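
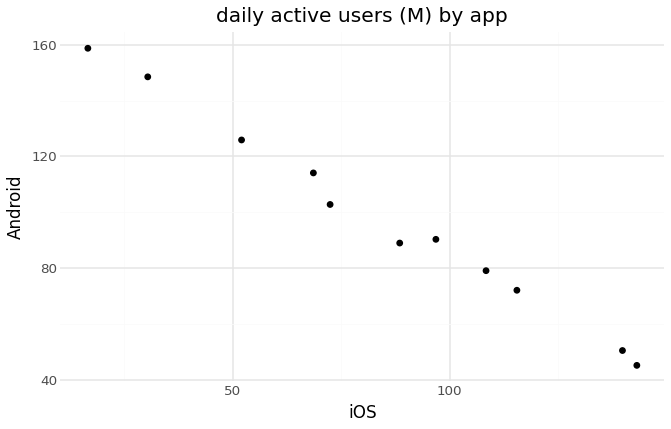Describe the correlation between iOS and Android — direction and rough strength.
negative, strong

Points are negatively correlated; strong (|r| ≈ 1.0).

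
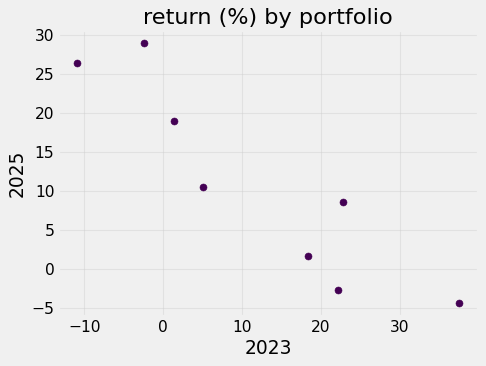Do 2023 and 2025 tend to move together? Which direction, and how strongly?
Points are negatively correlated; strong (|r| ≈ 0.9).

negative, strong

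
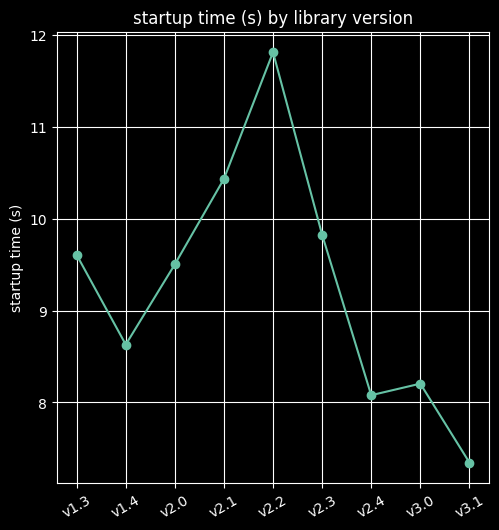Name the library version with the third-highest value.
v2.3

Top 4: v2.2 ≈ 12.0, v2.1 ≈ 10.5, v2.3 ≈ 10.0, v1.3 ≈ 9.5.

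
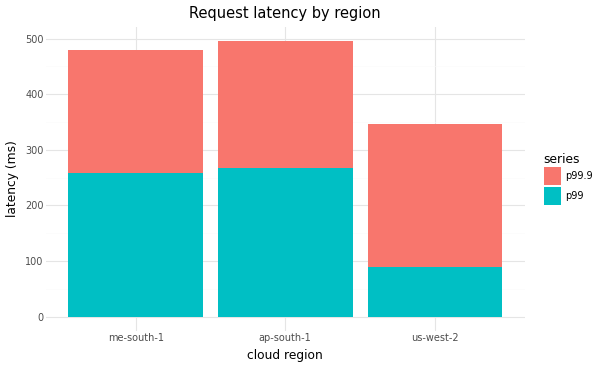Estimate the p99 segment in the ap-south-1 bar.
≈ 250

p99 top ≈ 250, bottom ≈ 0; segment ≈ 250.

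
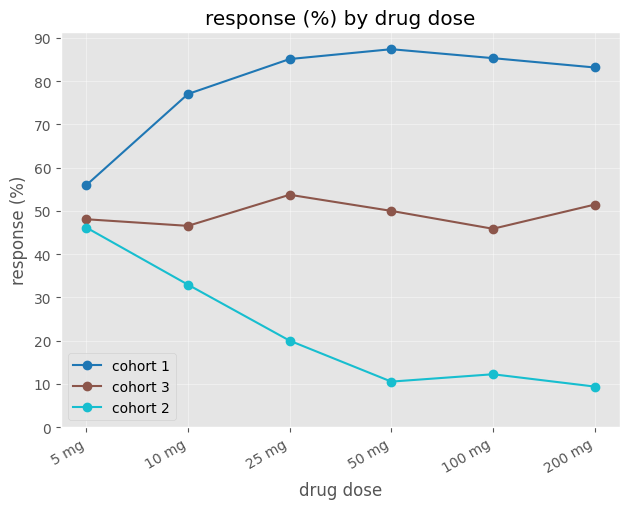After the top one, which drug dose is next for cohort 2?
Top 3 for cohort 2: 5 mg ≈ 50, 10 mg ≈ 30, 25 mg ≈ 20.

10 mg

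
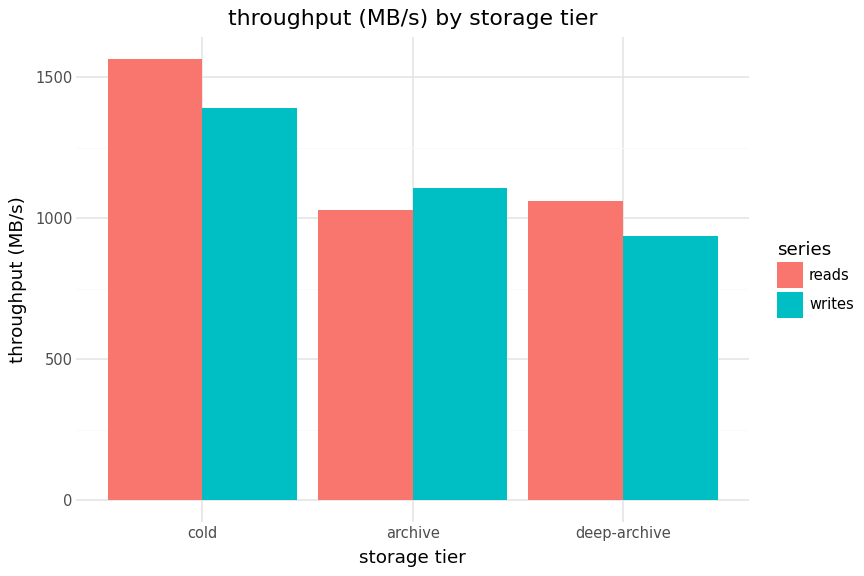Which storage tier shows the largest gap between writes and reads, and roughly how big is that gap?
cold: writes ≈ 1400, reads ≈ 1600 → gap ≈ 200. Next-largest (deep-archive) is only ≈ 0.

cold, ≈ 200 MB/s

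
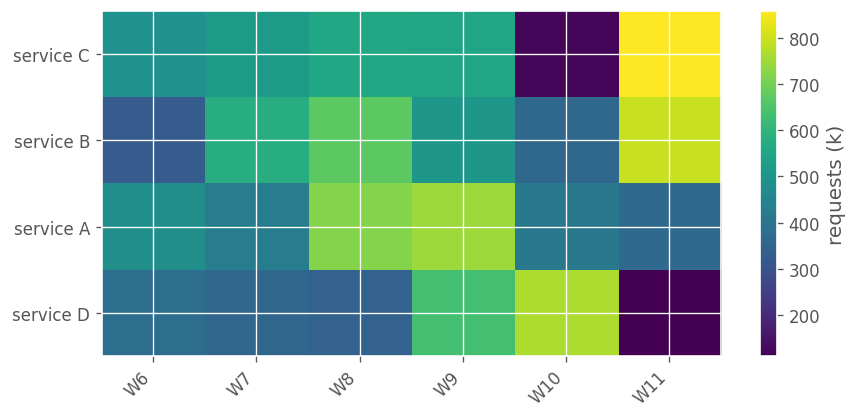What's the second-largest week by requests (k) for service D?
W9

Top 3 for service D: W10 ≈ 800, W9 ≈ 600, W6 ≈ 400.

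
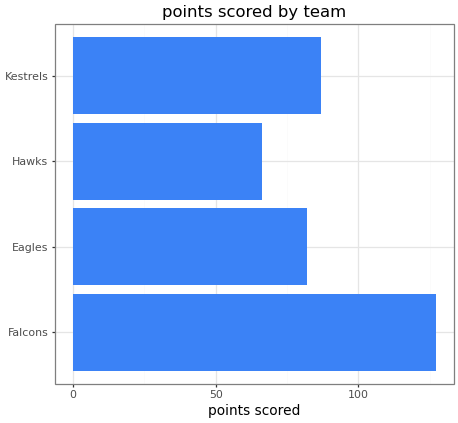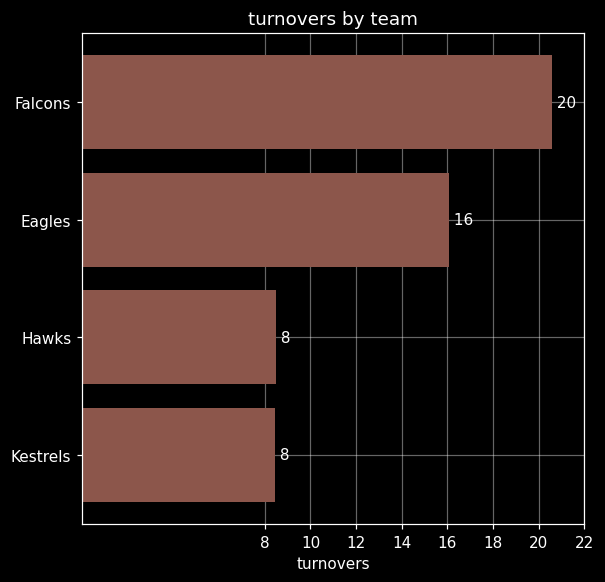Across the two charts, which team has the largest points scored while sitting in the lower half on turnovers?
Chart 2 median turnovers ≈ 12; below-median teams: Hawks, Kestrels. Among those, Kestrels has the highest points scored (≈ 80).

Kestrels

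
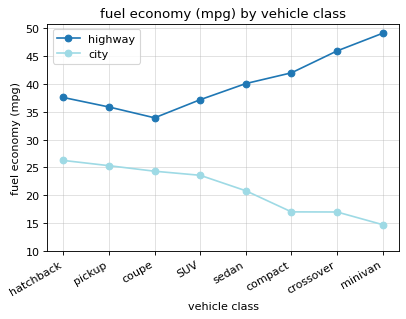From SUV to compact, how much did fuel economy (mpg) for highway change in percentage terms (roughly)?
≈ +14.3%

SUV ≈ 35, compact ≈ 40; (40 − 35) / 35 ≈ +14.3%.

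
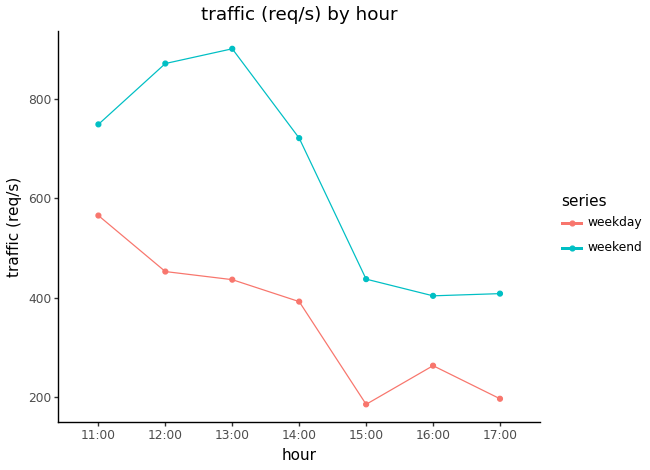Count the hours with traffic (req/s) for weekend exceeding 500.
4

Above 500: 11:00, 12:00, 13:00, 14:00.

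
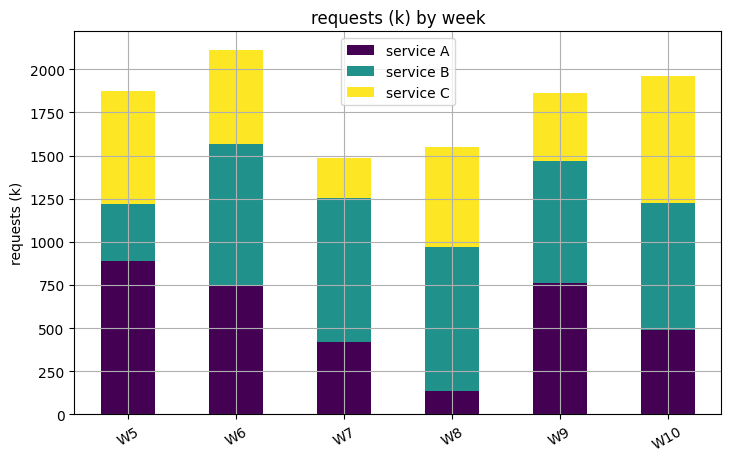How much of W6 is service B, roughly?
≈ 800

service B top ≈ 1600, bottom ≈ 800; segment ≈ 800.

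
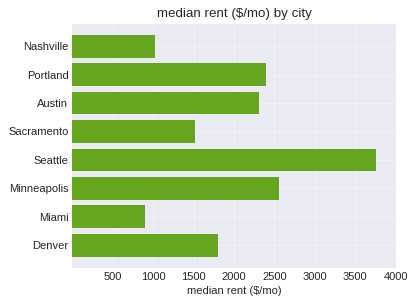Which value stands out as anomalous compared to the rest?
Seattle

Seattle ≈ 4000; the rest sit between ≈ 1000 and ≈ 2500.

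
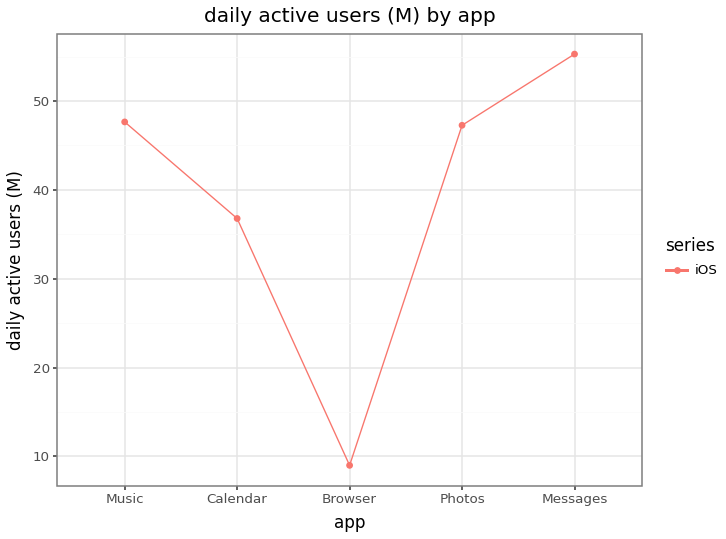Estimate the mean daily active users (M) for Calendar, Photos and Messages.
≈ 45

(35 + 45 + 55) / 3 ≈ 45.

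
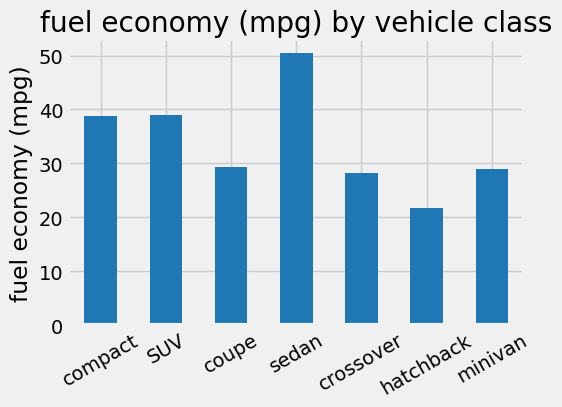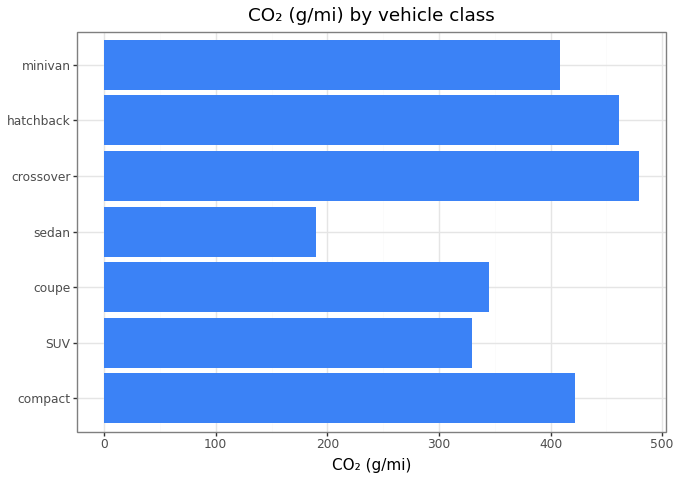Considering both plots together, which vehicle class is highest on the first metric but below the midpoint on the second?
sedan

Chart 2 median CO₂ (g/mi) ≈ 400; below-median vehicle classes: SUV, coupe, sedan. Among those, sedan has the highest fuel economy (mpg) (≈ 50).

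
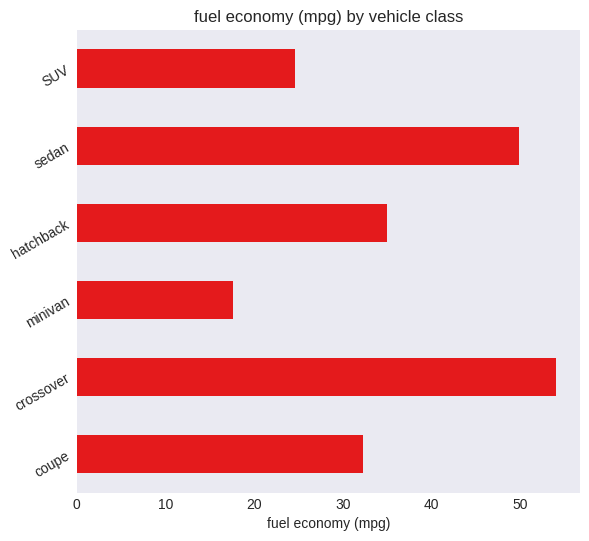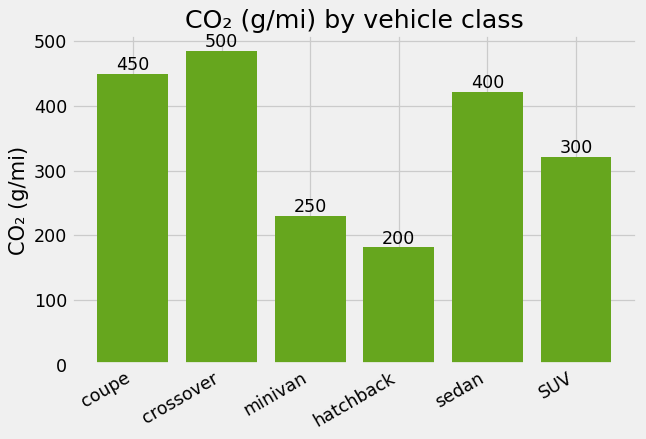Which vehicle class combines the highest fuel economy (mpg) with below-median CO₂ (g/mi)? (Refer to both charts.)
Chart 2 median CO₂ (g/mi) ≈ 350; below-median vehicle classes: minivan, hatchback, SUV. Among those, hatchback has the highest fuel economy (mpg) (≈ 35).

hatchback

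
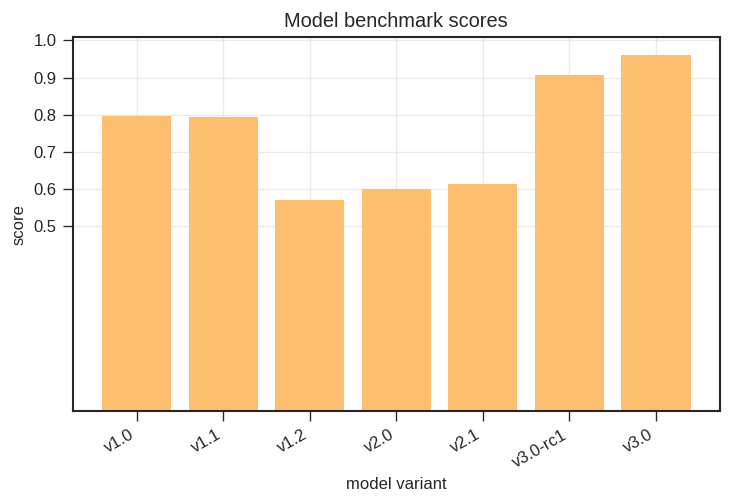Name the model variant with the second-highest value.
Top 3: v3.0 ≈ 1.0, v3.0-rc1 ≈ 0.9, v1.0 ≈ 0.8.

v3.0-rc1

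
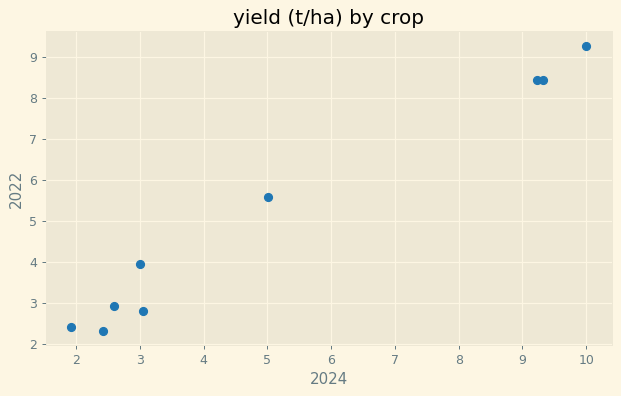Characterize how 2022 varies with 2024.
Points are positively correlated; strong (|r| ≈ 1.0).

positive, strong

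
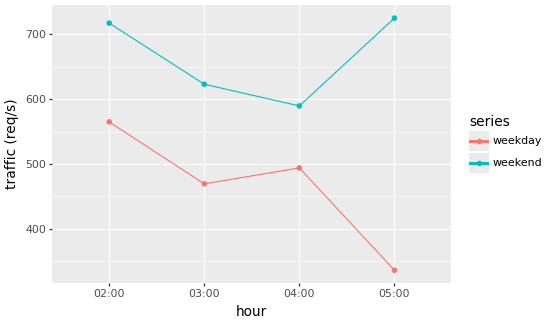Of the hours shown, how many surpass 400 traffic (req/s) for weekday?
Above 400: 02:00, 03:00, 04:00.

3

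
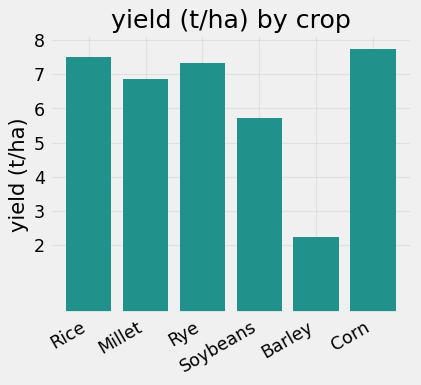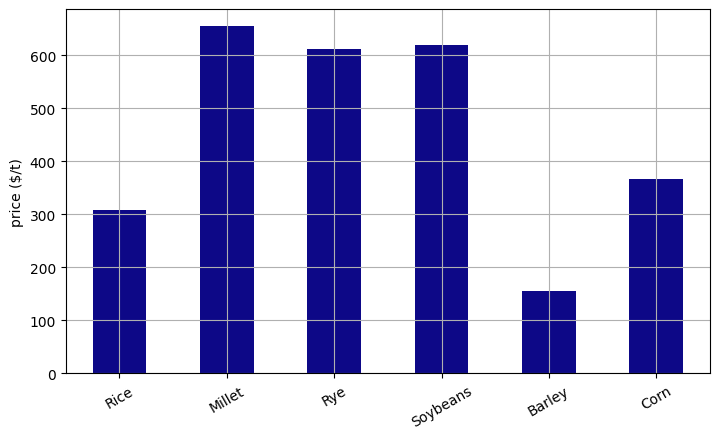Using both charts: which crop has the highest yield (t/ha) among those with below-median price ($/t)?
Corn

Chart 2 median price ($/t) ≈ 500; below-median crops: Rice, Barley, Corn. Among those, Corn has the highest yield (t/ha) (≈ 8).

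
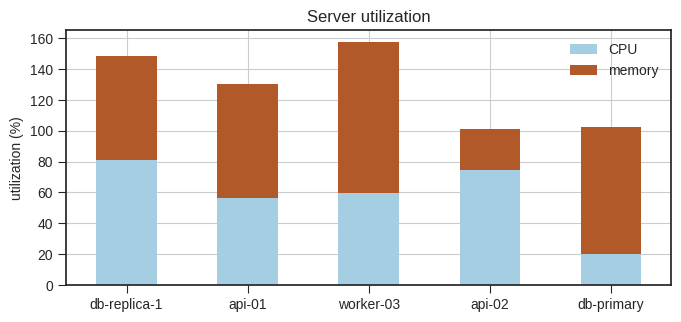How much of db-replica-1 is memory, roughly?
memory top ≈ 140, bottom ≈ 80; segment ≈ 60.

≈ 60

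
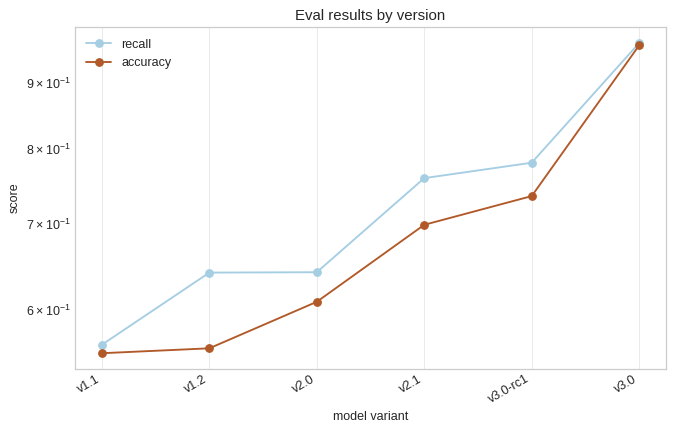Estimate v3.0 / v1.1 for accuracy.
≈ 1.73×

v3.0 ≈ 0.95, v1.1 ≈ 0.55; 0.95/0.55 ≈ 1.73.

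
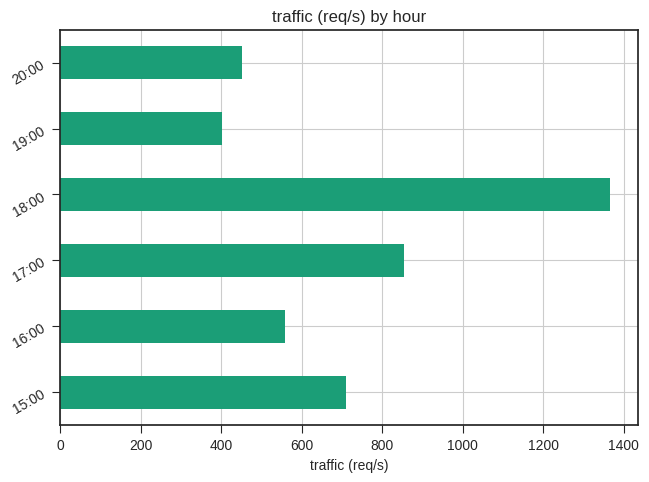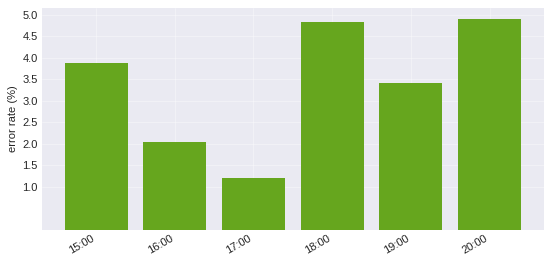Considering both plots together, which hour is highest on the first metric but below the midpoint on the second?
Chart 2 median error rate (%) ≈ 3.5; below-median hours: 16:00, 17:00, 19:00. Among those, 17:00 has the highest traffic (req/s) (≈ 800).

17:00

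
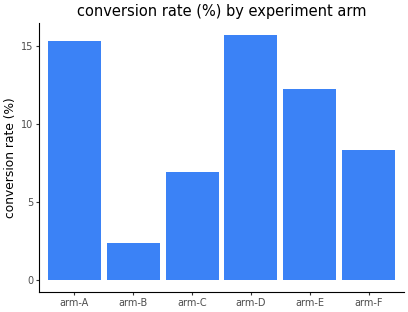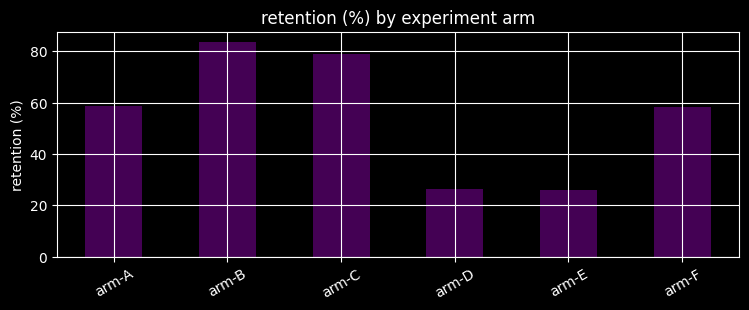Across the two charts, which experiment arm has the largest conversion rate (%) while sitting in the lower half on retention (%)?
arm-D

Chart 2 median retention (%) ≈ 60; below-median experiment arms: arm-D, arm-E, arm-F. Among those, arm-D has the highest conversion rate (%) (≈ 16).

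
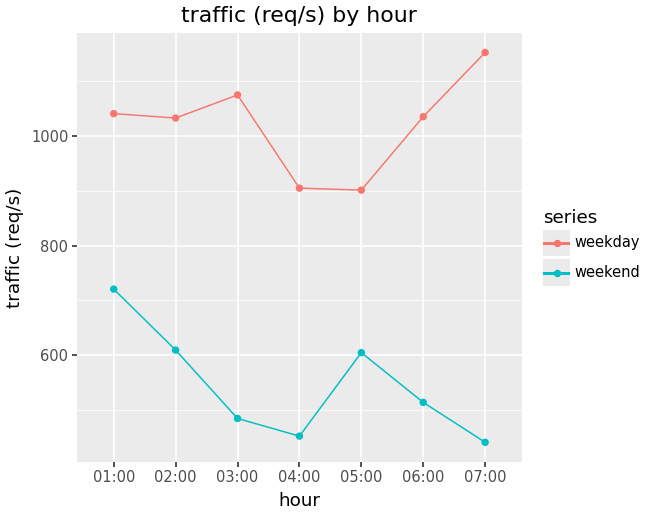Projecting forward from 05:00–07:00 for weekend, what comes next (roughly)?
Last three: 600, 500, 400 → slope ≈ -100/step → next ≈ 300.

≈ 300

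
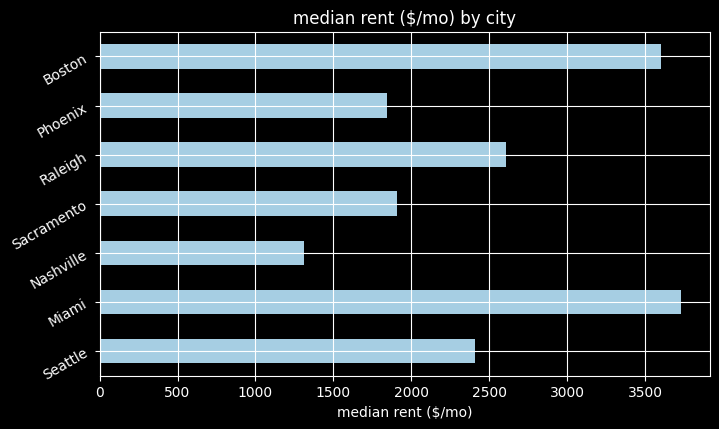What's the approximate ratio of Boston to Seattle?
Boston ≈ 3500, Seattle ≈ 2500; 3500/2500 ≈ 1.4.

≈ 1.4×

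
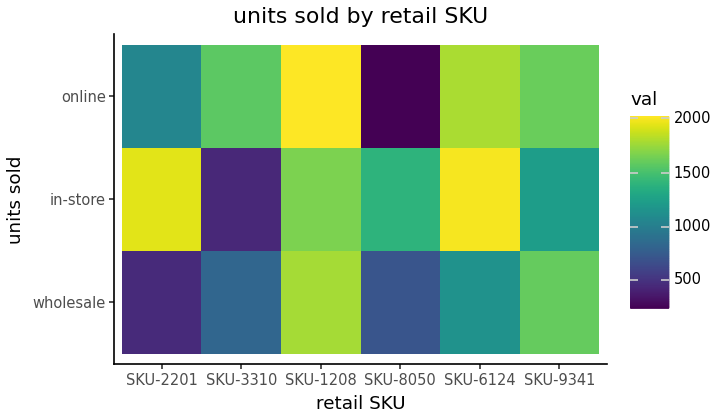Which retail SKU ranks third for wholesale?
Top 4 for wholesale: SKU-1208 ≈ 1800, SKU-9341 ≈ 1600, SKU-6124 ≈ 1200, SKU-3310 ≈ 800.

SKU-6124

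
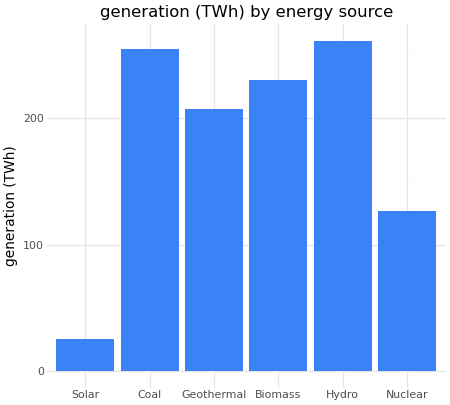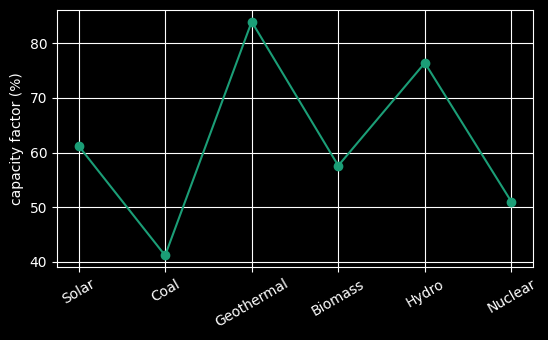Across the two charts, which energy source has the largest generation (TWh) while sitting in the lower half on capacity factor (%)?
Coal

Chart 2 median capacity factor (%) ≈ 60; below-median energy sources: Coal, Biomass, Nuclear. Among those, Coal has the highest generation (TWh) (≈ 250).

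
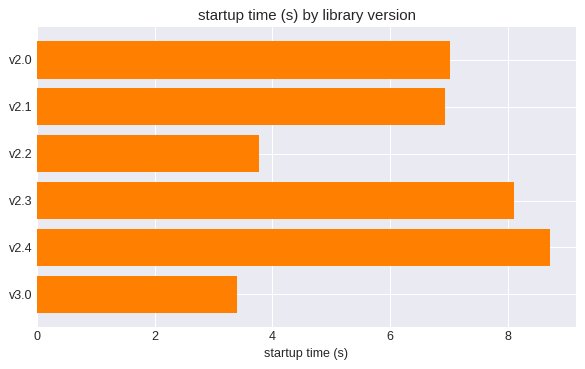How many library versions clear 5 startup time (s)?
4

Above 5: v2.0, v2.1, v2.3, v2.4.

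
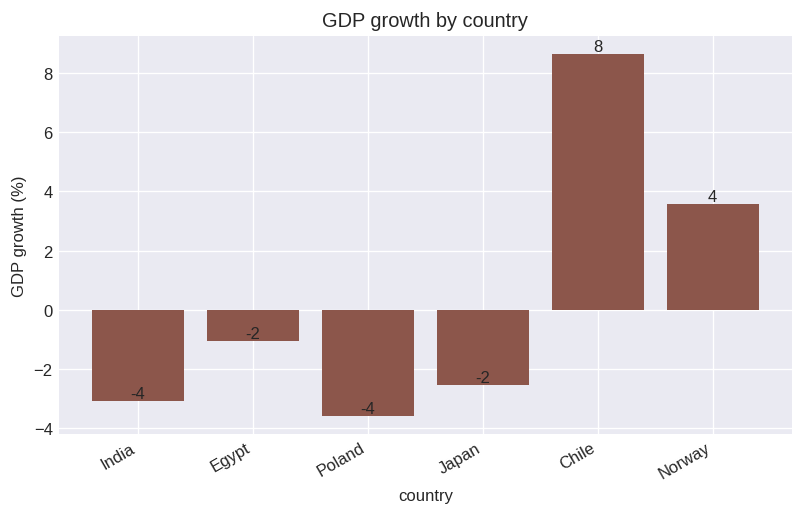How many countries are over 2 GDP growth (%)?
2

Above 2: Chile, Norway.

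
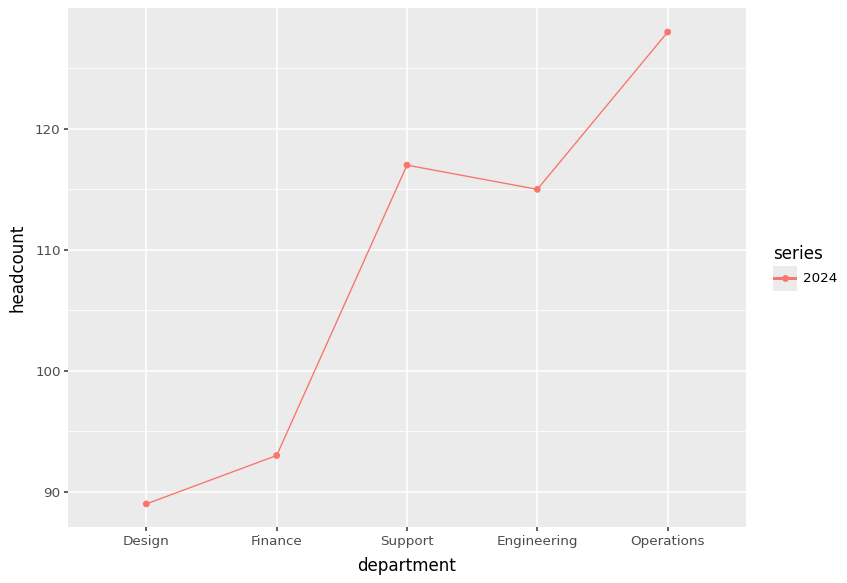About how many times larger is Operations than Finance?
Operations ≈ 130, Finance ≈ 95; 130/95 ≈ 1.37.

≈ 1.37×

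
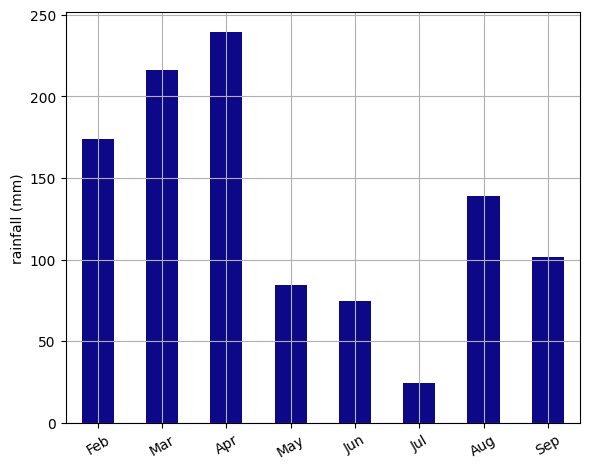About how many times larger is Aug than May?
Aug ≈ 140, May ≈ 80; 140/80 ≈ 1.75.

≈ 1.75×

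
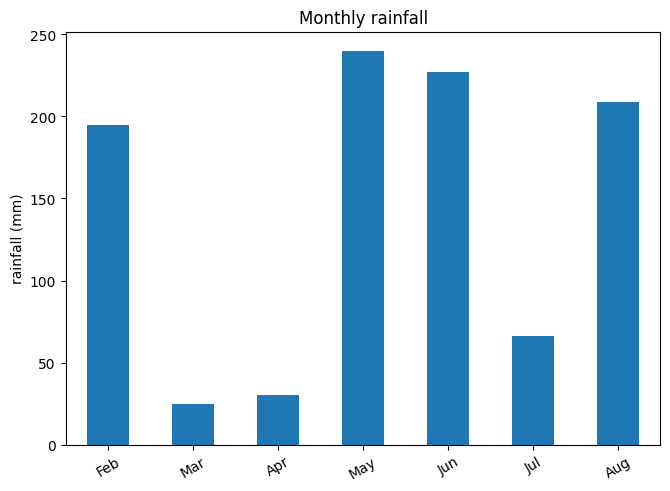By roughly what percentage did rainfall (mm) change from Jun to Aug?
Jun ≈ 220, Aug ≈ 200; (200 − 220) / 220 ≈ -9.1%.

≈ -9.1%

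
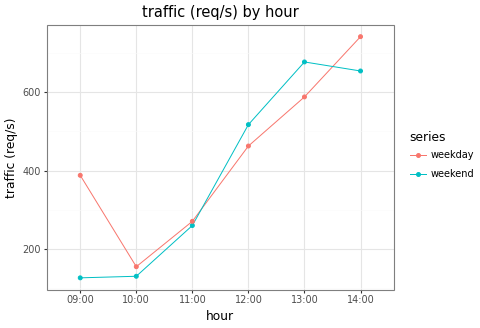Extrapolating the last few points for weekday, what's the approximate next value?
≈ 800

Last three: 500, 600, 700 → slope ≈ 100/step → next ≈ 800.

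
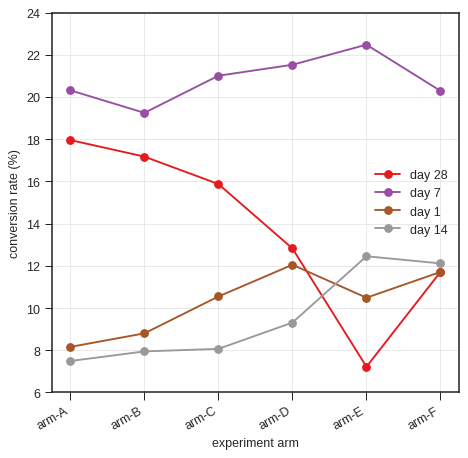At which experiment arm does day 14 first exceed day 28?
arm-D: day 14 ≈ 10 vs day 28 ≈ 12 (not yet); arm-E: day 14 ≈ 12 vs day 28 ≈ 8 (first crossover).

arm-E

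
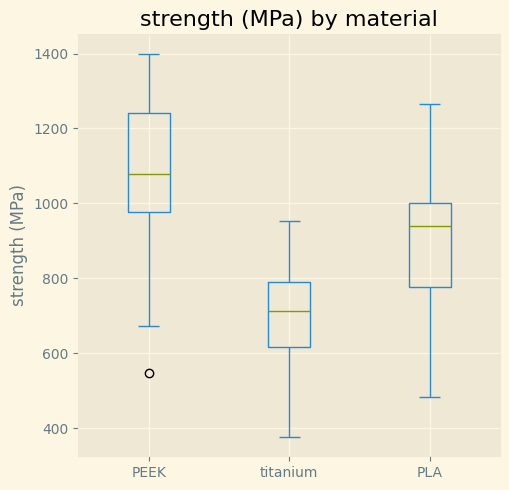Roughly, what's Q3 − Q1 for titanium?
≈ 200

Q3 ≈ 800, Q1 ≈ 600; IQR ≈ 200.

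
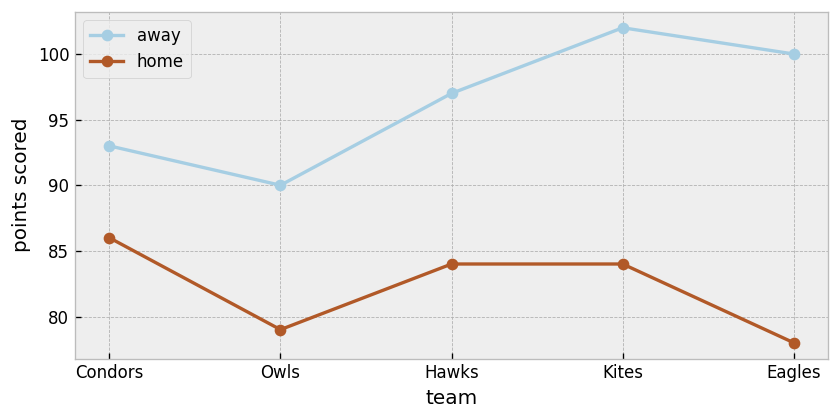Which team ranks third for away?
Hawks

Top 4 for away: Kites ≈ 102, Eagles ≈ 100, Hawks ≈ 96, Condors ≈ 92.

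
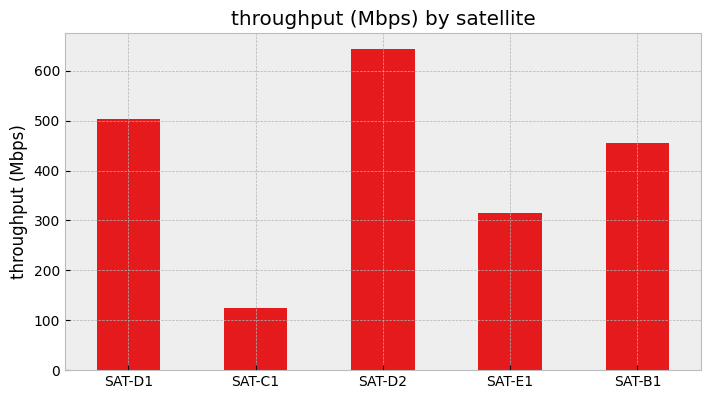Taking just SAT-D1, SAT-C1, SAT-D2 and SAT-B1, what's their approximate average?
(500 + 100 + 600 + 500) / 4 ≈ 425.

≈ 425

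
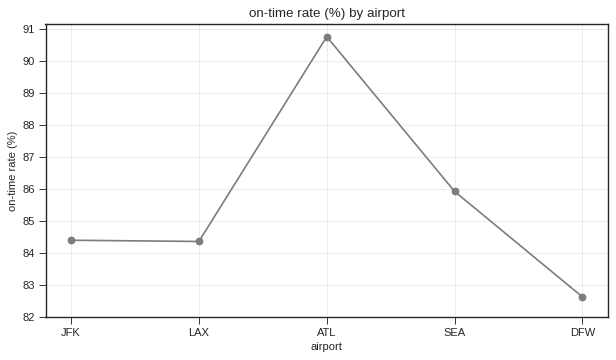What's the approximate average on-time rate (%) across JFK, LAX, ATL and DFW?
≈ 86

(84 + 84 + 91 + 83) / 4 ≈ 86.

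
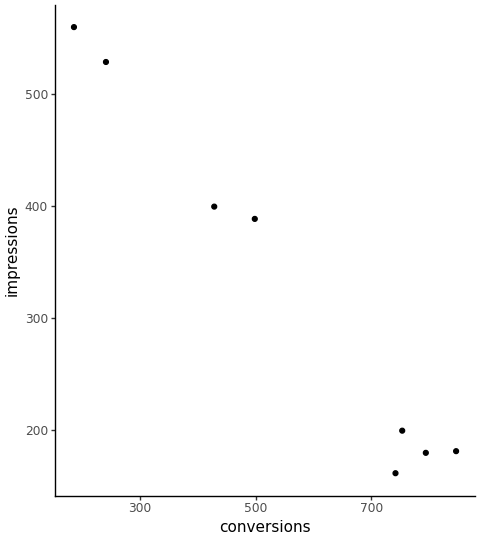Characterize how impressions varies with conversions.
negative, strong

Points are negatively correlated; strong (|r| ≈ 1.0).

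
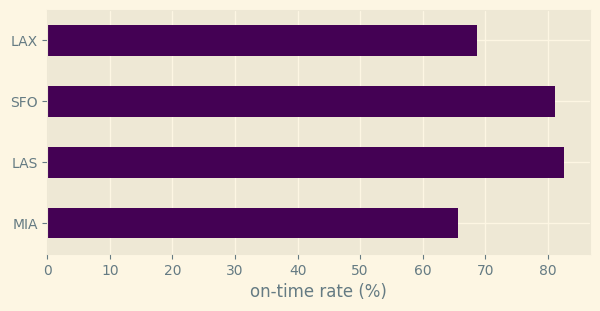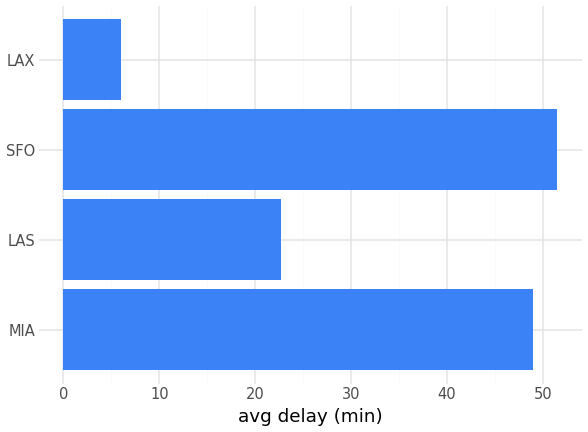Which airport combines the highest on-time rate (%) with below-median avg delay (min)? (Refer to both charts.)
Chart 2 median avg delay (min) ≈ 35; below-median airports: LAS, LAX. Among those, LAS has the highest on-time rate (%) (≈ 80).

LAS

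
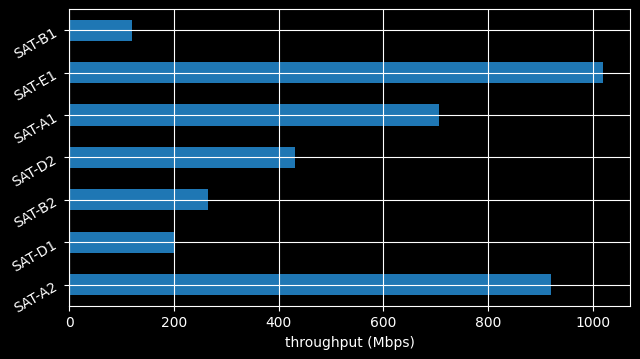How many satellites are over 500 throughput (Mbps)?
Above 500: SAT-A2, SAT-A1, SAT-E1.

3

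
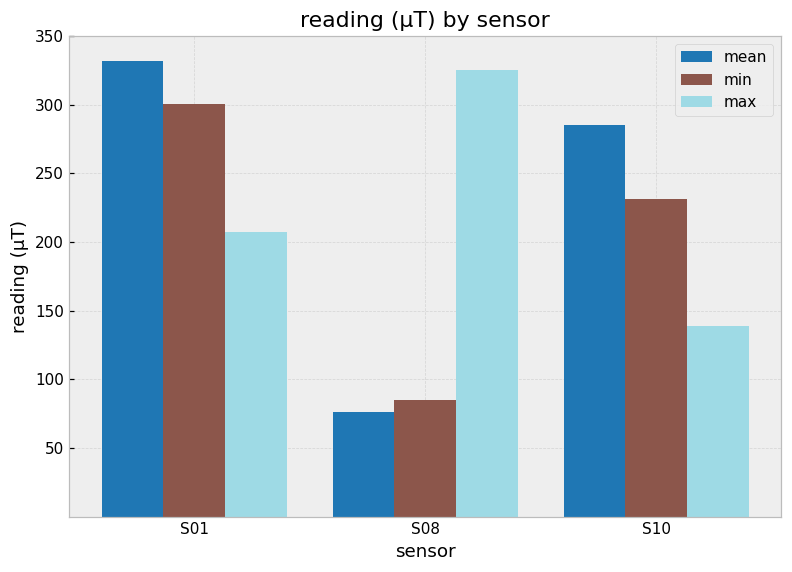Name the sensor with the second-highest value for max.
Top 3 for max: S08 ≈ 350, S01 ≈ 200, S10 ≈ 150.

S01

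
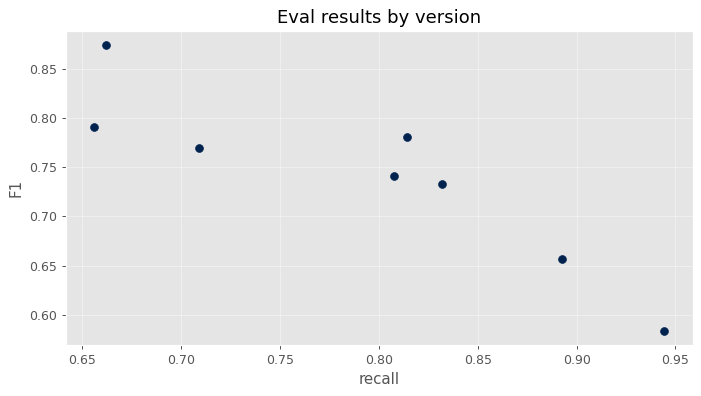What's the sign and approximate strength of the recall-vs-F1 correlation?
Points are negatively correlated; strong (|r| ≈ 0.9).

negative, strong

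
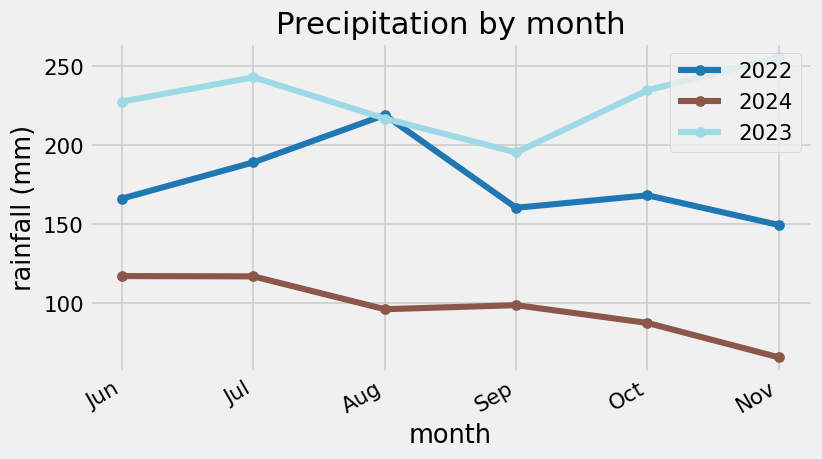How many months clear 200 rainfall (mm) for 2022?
1

Above 200: Aug.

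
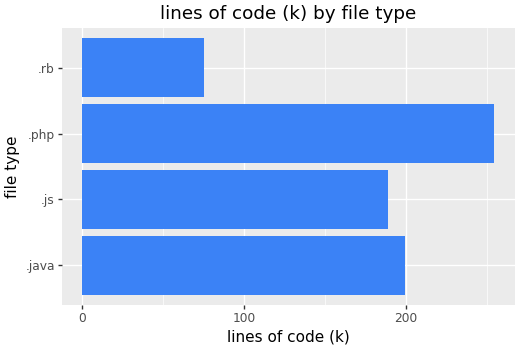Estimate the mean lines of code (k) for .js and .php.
(200 + 250) / 2 ≈ 225.

≈ 225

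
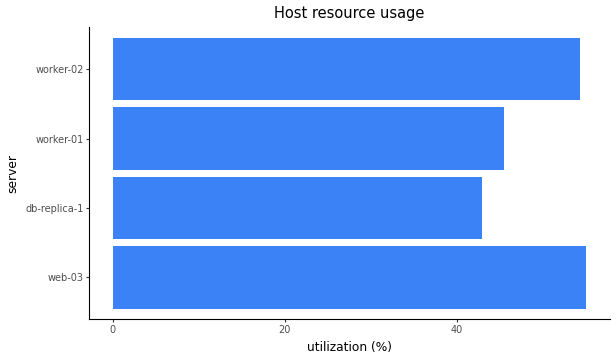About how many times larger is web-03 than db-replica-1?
≈ 1.22×

web-03 ≈ 55, db-replica-1 ≈ 45; 55/45 ≈ 1.22.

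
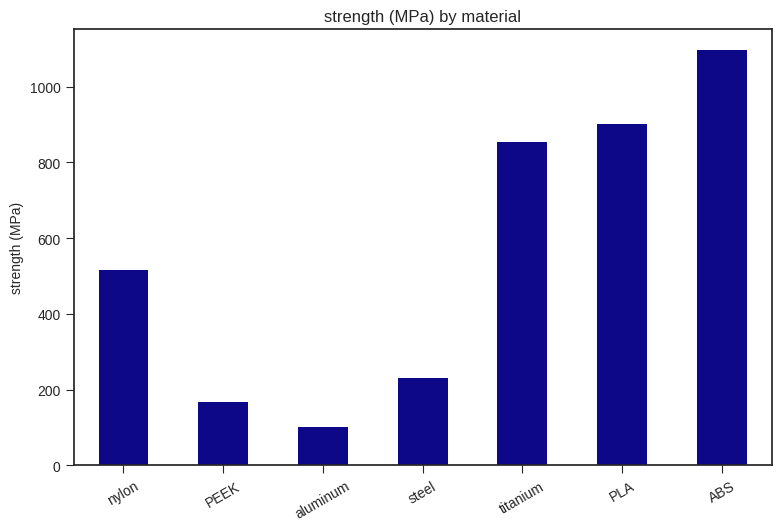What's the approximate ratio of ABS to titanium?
≈ 1.22×

ABS ≈ 1100, titanium ≈ 900; 1100/900 ≈ 1.22.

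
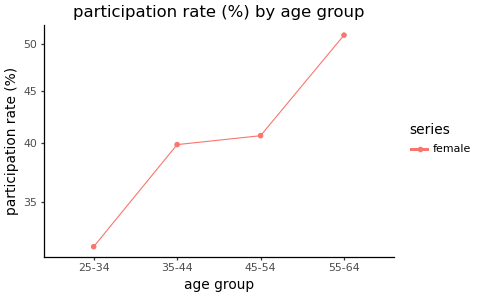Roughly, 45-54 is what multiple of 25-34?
45-54 ≈ 40, 25-34 ≈ 32; 40/32 ≈ 1.25.

≈ 1.25×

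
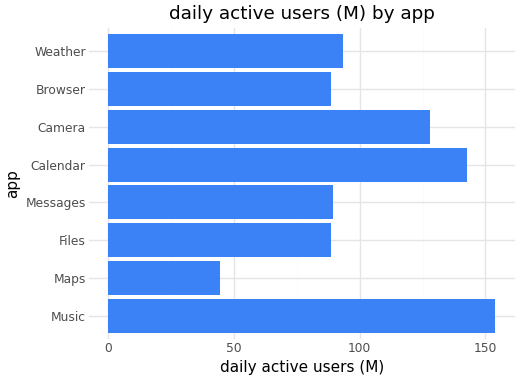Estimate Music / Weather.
Music ≈ 160, Weather ≈ 100; 160/100 ≈ 1.6.

≈ 1.6×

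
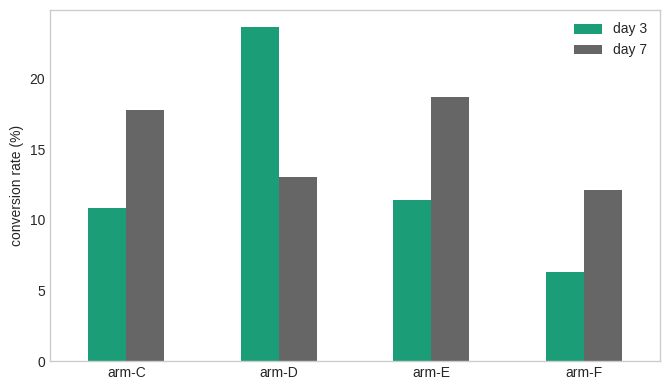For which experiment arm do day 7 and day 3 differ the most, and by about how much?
arm-D, ≈ 10 %

arm-D: day 7 ≈ 14, day 3 ≈ 24 → gap ≈ 10. Next-largest (arm-E) is only ≈ 6.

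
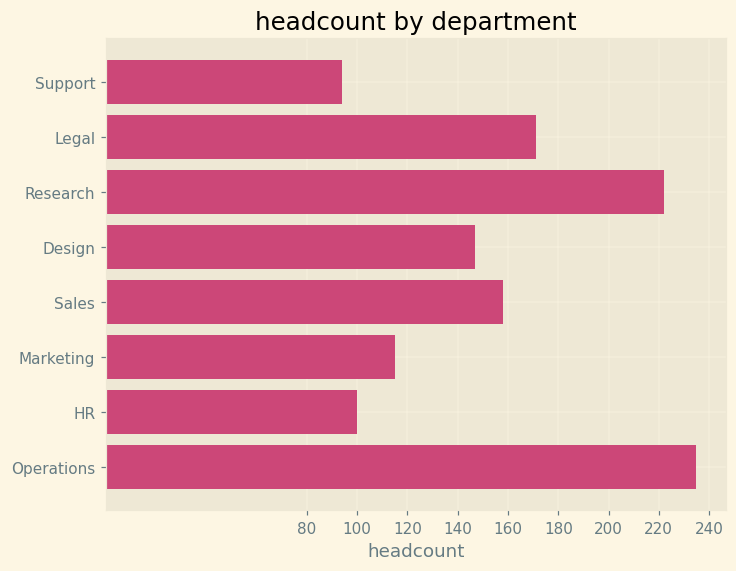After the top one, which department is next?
Research

Top 3: Operations ≈ 240, Research ≈ 220, Legal ≈ 180.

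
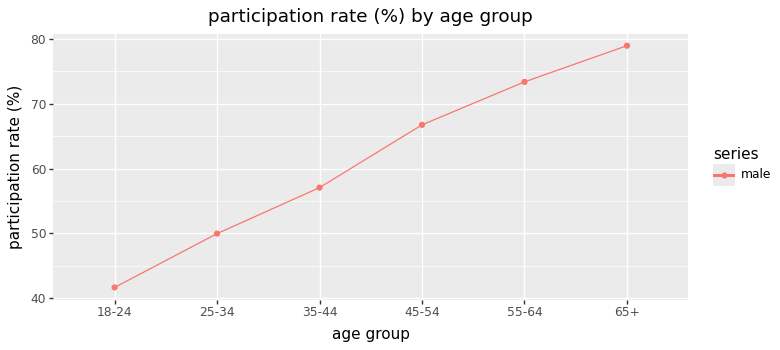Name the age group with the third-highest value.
Top 4: 65+ ≈ 80, 55-64 ≈ 75, 45-54 ≈ 65, 35-44 ≈ 55.

45-54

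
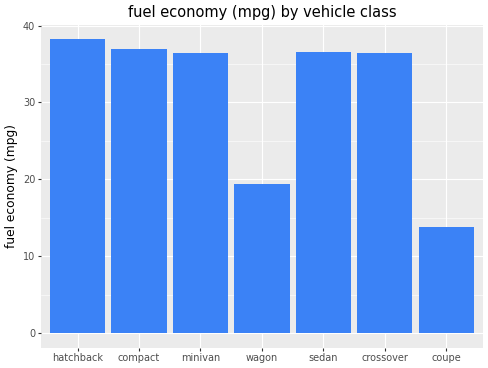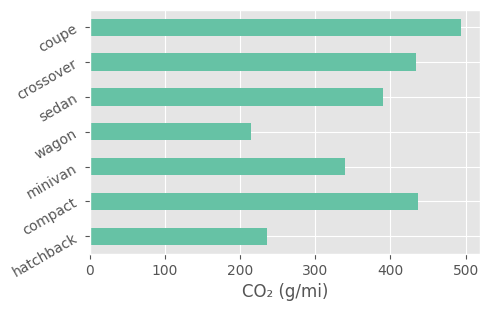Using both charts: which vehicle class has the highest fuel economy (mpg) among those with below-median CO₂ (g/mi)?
Chart 2 median CO₂ (g/mi) ≈ 400; below-median vehicle classes: hatchback, minivan, wagon. Among those, hatchback has the highest fuel economy (mpg) (≈ 40).

hatchback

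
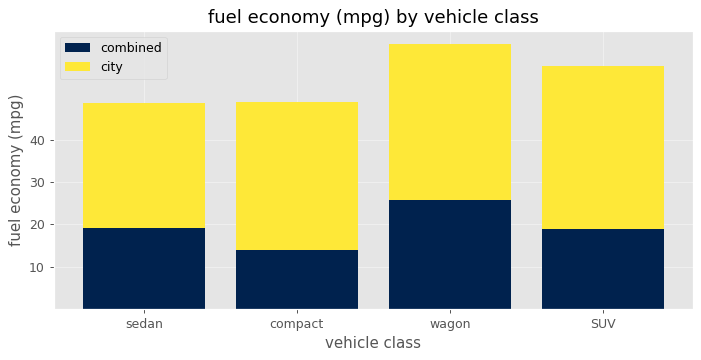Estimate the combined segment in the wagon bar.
≈ 30

combined top ≈ 30, bottom ≈ 0; segment ≈ 30.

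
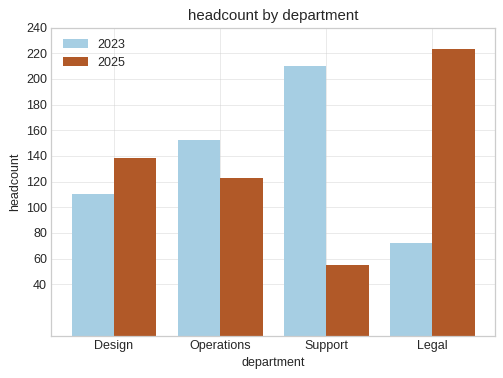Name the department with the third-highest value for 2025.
Operations

Top 4 for 2025: Legal ≈ 220, Design ≈ 140, Operations ≈ 120, Support ≈ 60.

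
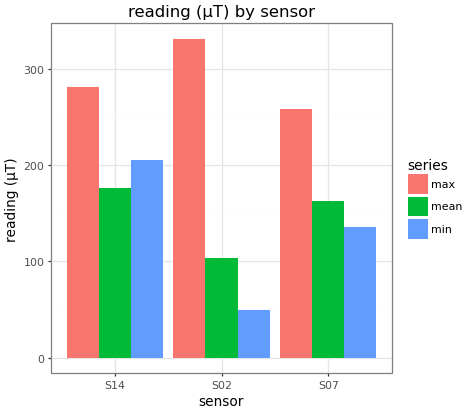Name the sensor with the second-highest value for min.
S07

Top 3 for min: S14 ≈ 200, S07 ≈ 150, S02 ≈ 50.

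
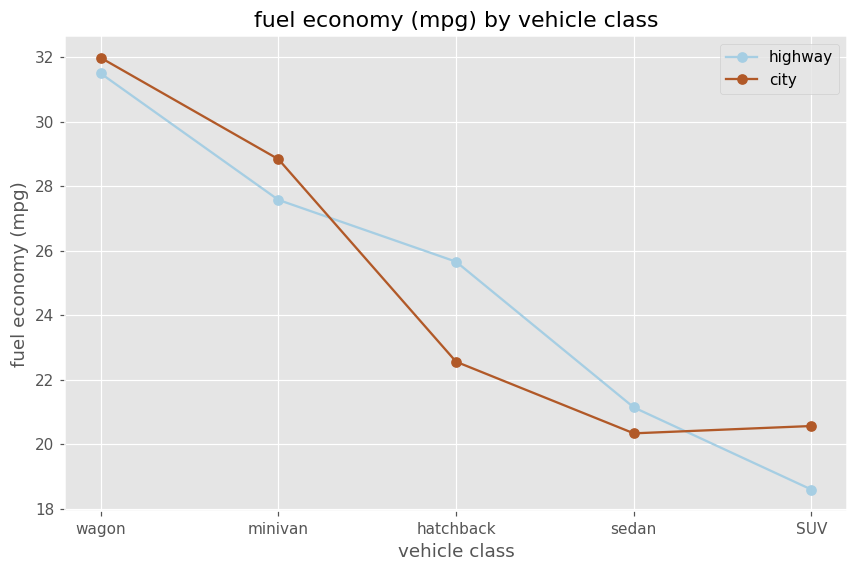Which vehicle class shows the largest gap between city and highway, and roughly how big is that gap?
hatchback, ≈ 4 mpg

hatchback: city ≈ 22, highway ≈ 26 → gap ≈ 4. Next-largest (SUV) is only ≈ 2.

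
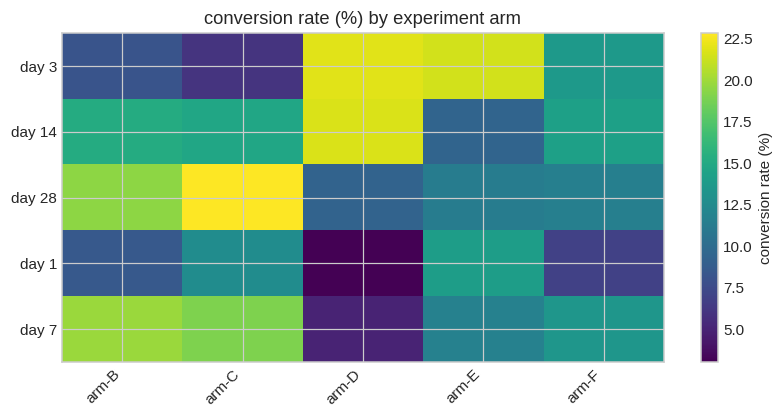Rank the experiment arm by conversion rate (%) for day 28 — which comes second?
Top 3 for day 28: arm-C ≈ 22, arm-B ≈ 20, arm-F ≈ 12.

arm-B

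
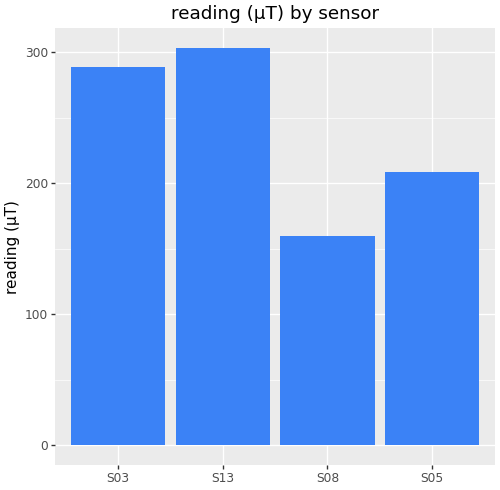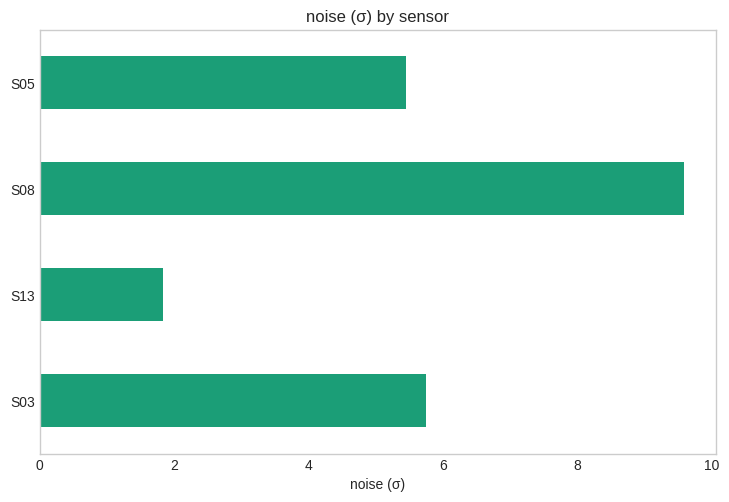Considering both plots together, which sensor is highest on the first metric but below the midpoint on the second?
Chart 2 median noise (σ) ≈ 6; below-median sensors: S13, S05. Among those, S13 has the highest reading (µT) (≈ 300).

S13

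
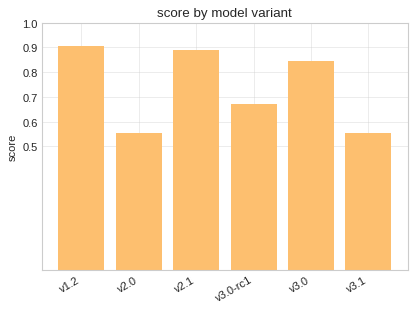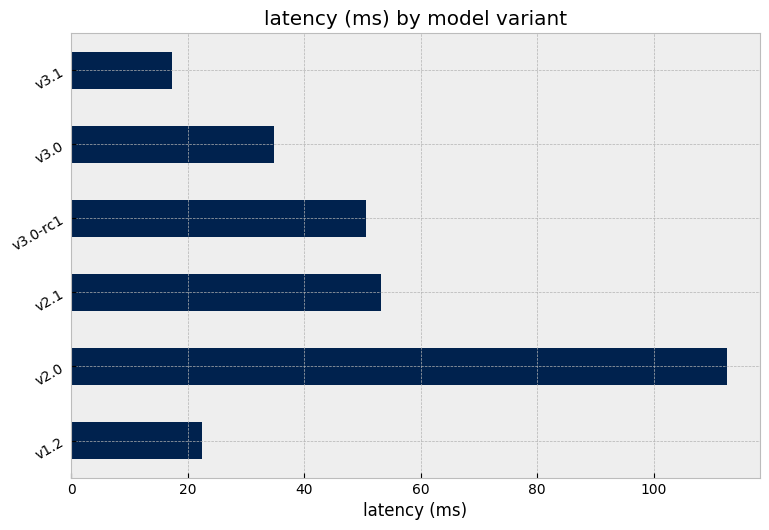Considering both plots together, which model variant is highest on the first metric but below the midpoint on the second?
Chart 2 median latency (ms) ≈ 40; below-median model variants: v1.2, v3.0, v3.1. Among those, v1.2 has the highest score (≈ 0.9).

v1.2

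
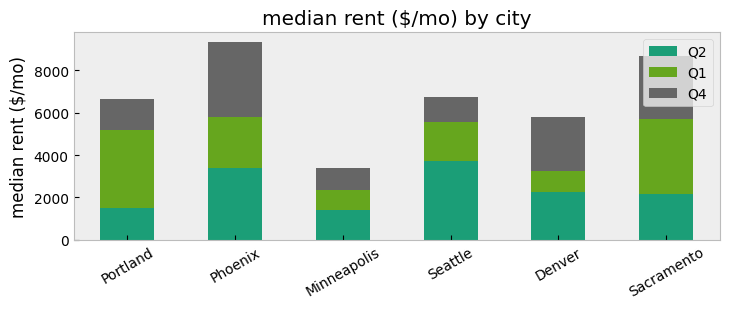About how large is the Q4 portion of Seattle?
Q4 top ≈ 7000, bottom ≈ 6000; segment ≈ 1000.

≈ 1000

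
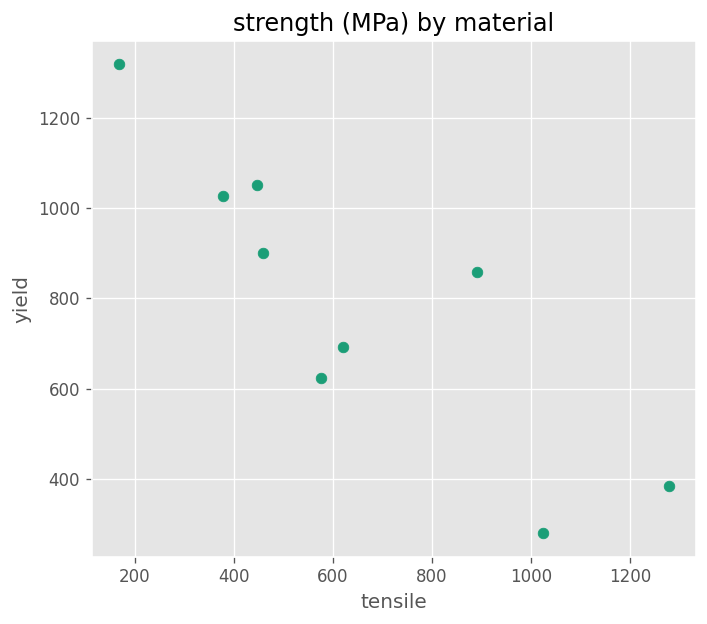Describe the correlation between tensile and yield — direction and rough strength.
Points are negatively correlated; strong (|r| ≈ 0.9).

negative, strong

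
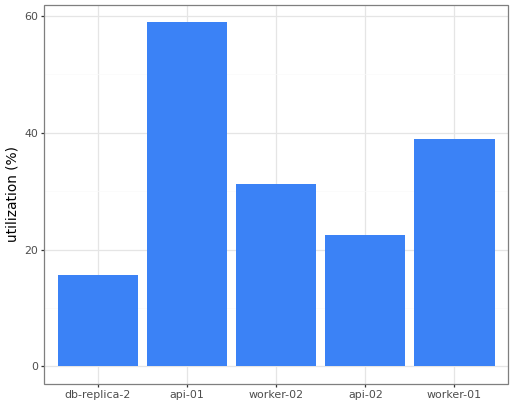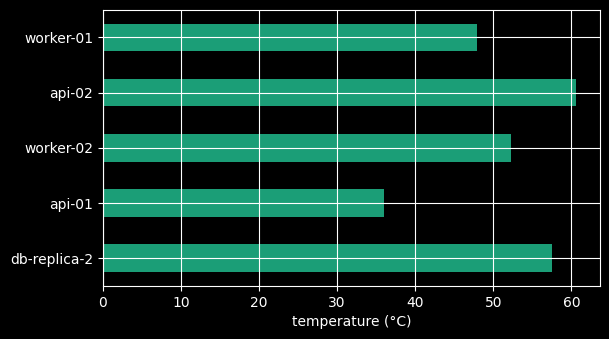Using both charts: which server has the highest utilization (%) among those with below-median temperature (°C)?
api-01

Chart 2 median temperature (°C) ≈ 50; below-median servers: api-01, worker-01. Among those, api-01 has the highest utilization (%) (≈ 60).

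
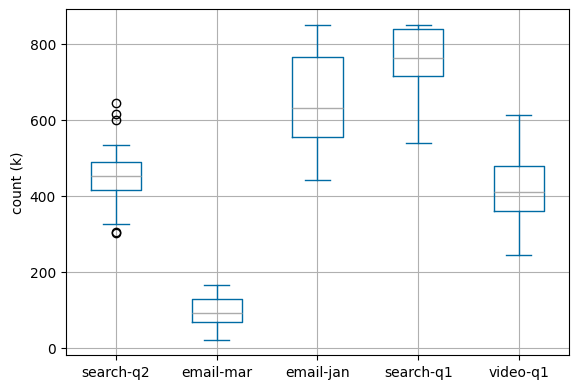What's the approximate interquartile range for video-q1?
≈ 100

Q3 ≈ 500, Q1 ≈ 400; IQR ≈ 100.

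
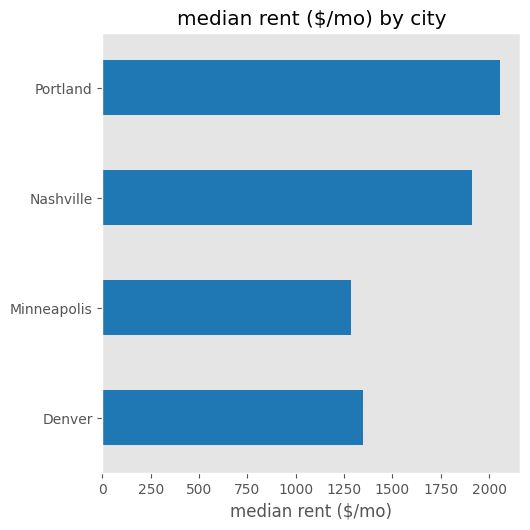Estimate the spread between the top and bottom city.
≈ 800

Max Portland ≈ 2000, min Minneapolis ≈ 1200; range ≈ 800.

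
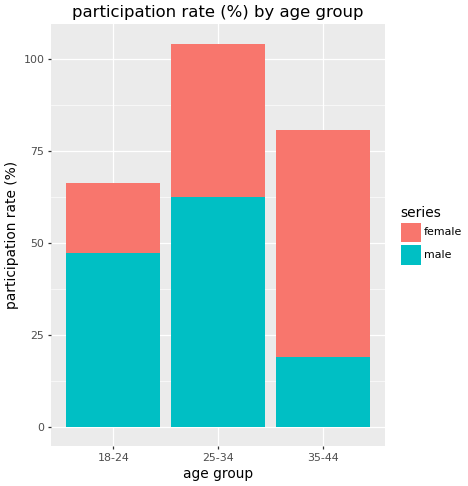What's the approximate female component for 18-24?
female top ≈ 70, bottom ≈ 50; segment ≈ 20.

≈ 20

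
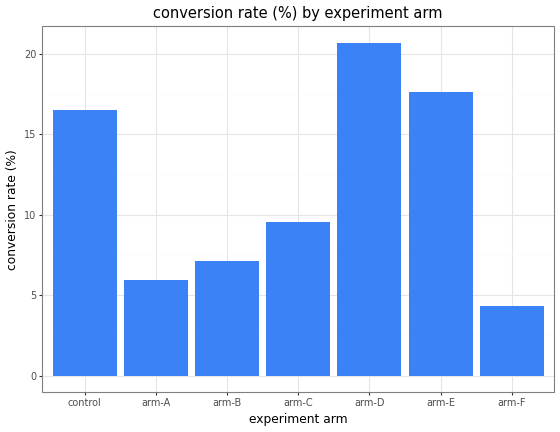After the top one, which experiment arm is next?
arm-E

Top 3: arm-D ≈ 20, arm-E ≈ 18, control ≈ 16.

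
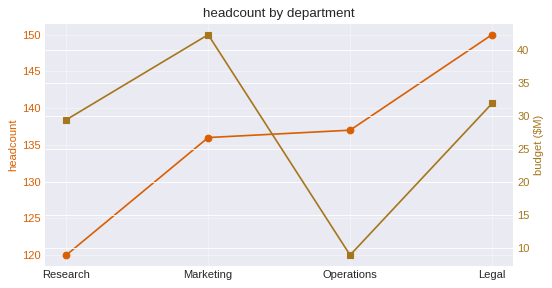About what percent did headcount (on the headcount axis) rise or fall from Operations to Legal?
≈ +11.1%

Operations ≈ 135, Legal ≈ 150; (150 − 135) / 135 ≈ +11.1%.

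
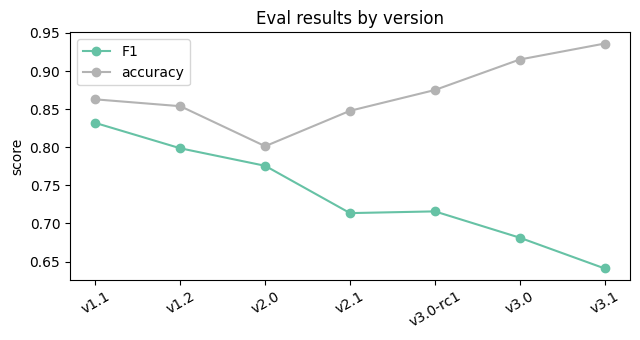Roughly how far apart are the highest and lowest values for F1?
Max v1.1 ≈ 0.85, min v3.1 ≈ 0.65; range ≈ 0.20.

≈ 0.20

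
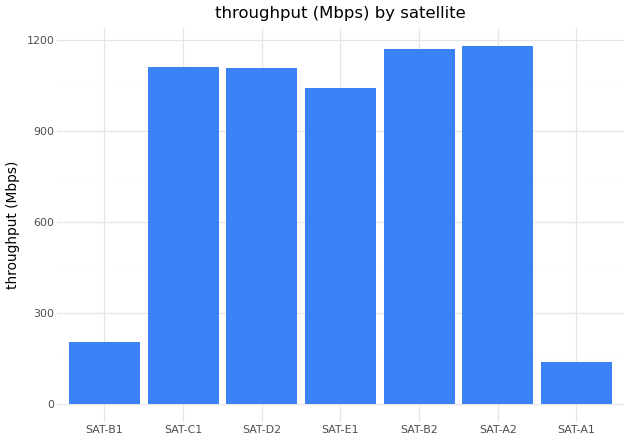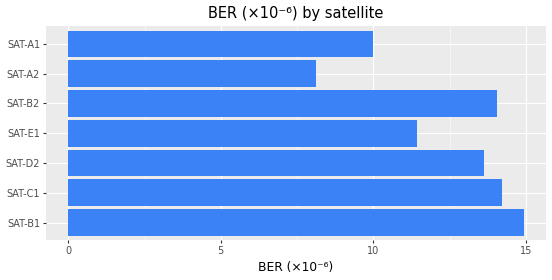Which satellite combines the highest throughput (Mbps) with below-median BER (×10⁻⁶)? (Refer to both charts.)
SAT-A2

Chart 2 median BER (×10⁻⁶) ≈ 14; below-median satellites: SAT-E1, SAT-A2, SAT-A1. Among those, SAT-A2 has the highest throughput (Mbps) (≈ 1200).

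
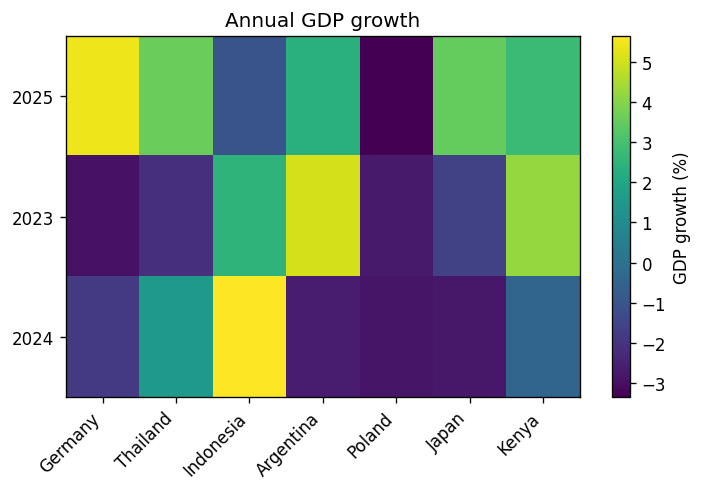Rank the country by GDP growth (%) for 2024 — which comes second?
Top 3 for 2024: Indonesia ≈ 6, Thailand ≈ 2, Kenya ≈ 0.

Thailand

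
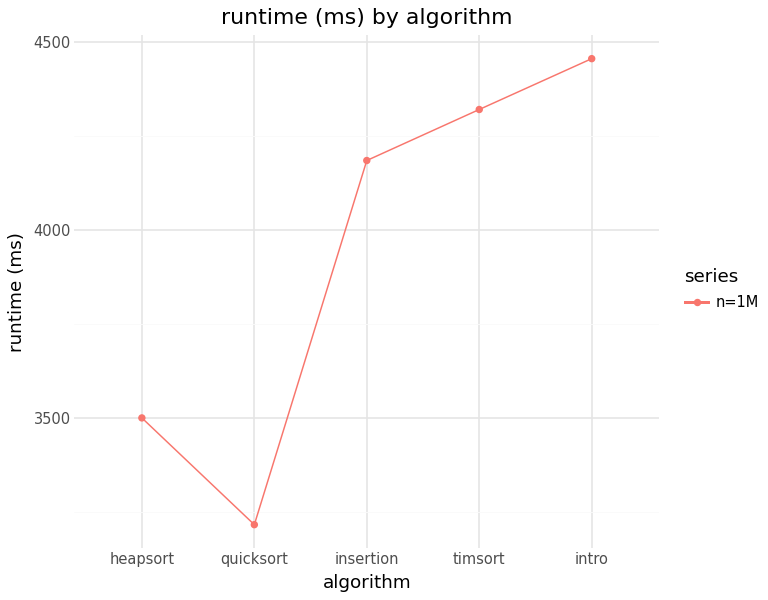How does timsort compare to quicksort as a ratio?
timsort ≈ 4400, quicksort ≈ 3200; 4400/3200 ≈ 1.38.

≈ 1.38×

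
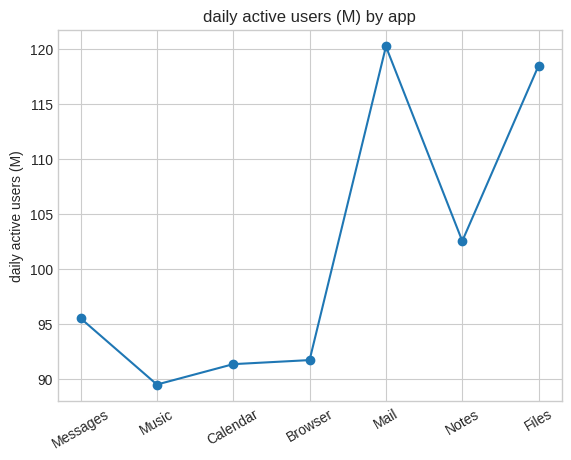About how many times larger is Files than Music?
≈ 1.33×

Files ≈ 120, Music ≈ 90; 120/90 ≈ 1.33.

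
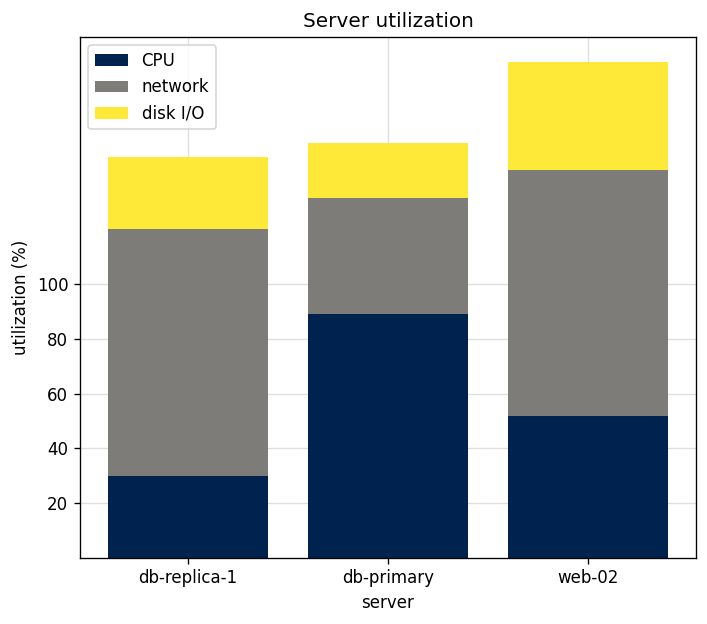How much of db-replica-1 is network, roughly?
≈ 100

network top ≈ 120, bottom ≈ 20; segment ≈ 100.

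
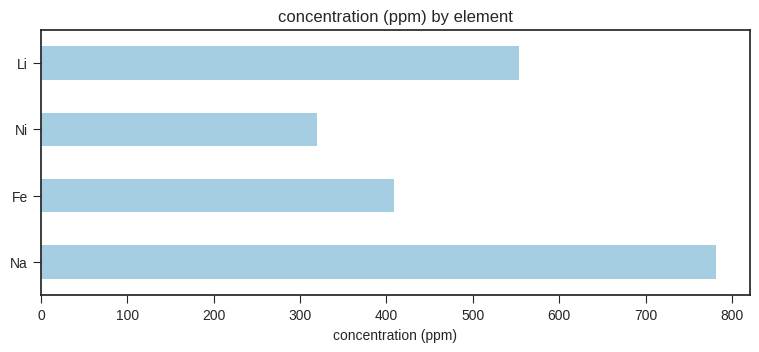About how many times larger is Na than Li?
≈ 1.33×

Na ≈ 800, Li ≈ 600; 800/600 ≈ 1.33.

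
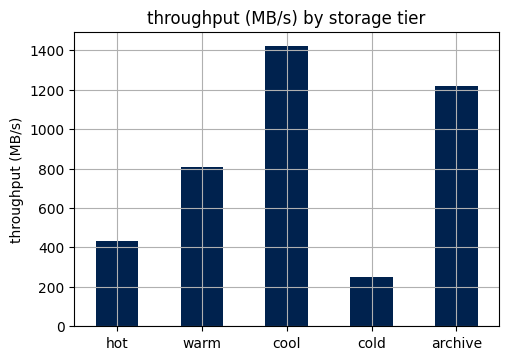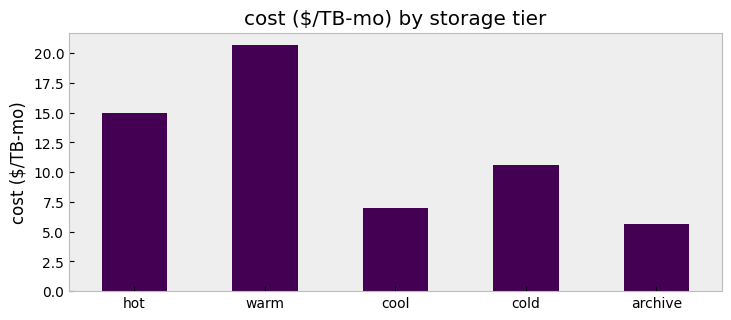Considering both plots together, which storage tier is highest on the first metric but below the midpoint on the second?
Chart 2 median cost ($/TB-mo) ≈ 10; below-median storage tiers: cool, archive. Among those, cool has the highest throughput (MB/s) (≈ 1400).

cool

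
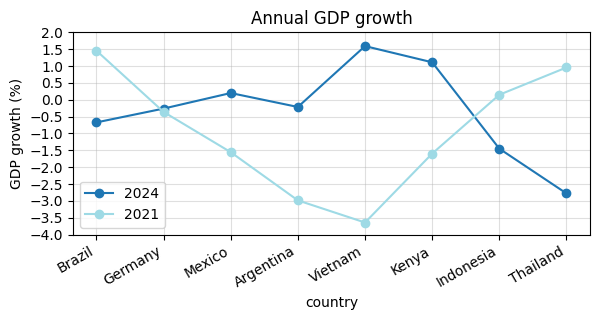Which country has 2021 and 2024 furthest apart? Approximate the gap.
Vietnam: 2021 ≈ -3.5, 2024 ≈ 1.5 → gap ≈ 5.0. Next-largest (Thailand) is only ≈ 4.0.

Vietnam, ≈ 5.0 %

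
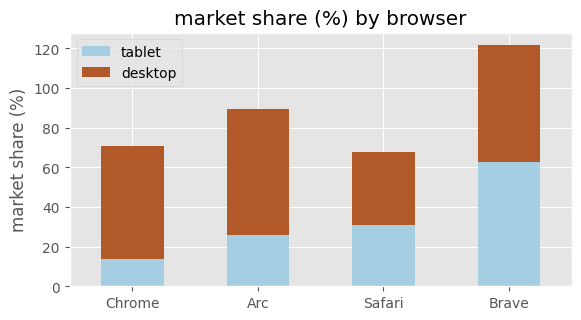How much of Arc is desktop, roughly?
≈ 60

desktop top ≈ 80, bottom ≈ 20; segment ≈ 60.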